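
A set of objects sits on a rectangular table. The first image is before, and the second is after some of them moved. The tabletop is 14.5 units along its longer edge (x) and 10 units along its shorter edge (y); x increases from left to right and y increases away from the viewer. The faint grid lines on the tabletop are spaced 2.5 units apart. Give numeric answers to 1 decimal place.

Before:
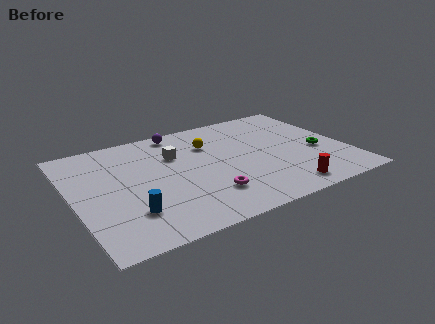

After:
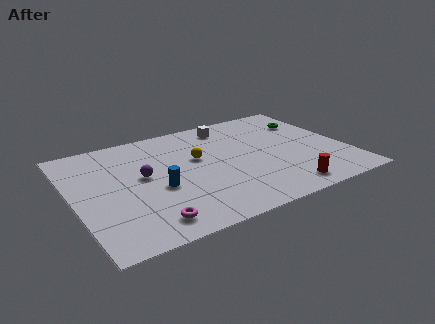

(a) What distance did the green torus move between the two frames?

3.2

The green torus moved from about (13.0, 4.1) to (13.1, 7.3), a distance of √(0.1² + 3.2²) ≈ 3.2.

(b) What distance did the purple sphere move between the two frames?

4.2

The purple sphere was near (6.1, 9.0) before and (3.7, 5.5) after, so it travelled √(2.4² + 3.5²) ≈ 4.2 units.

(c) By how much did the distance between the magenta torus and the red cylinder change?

+3.1

The distance was about 4.1 in the first image and 7.2 in the second, so they moved 3.1 units further apart.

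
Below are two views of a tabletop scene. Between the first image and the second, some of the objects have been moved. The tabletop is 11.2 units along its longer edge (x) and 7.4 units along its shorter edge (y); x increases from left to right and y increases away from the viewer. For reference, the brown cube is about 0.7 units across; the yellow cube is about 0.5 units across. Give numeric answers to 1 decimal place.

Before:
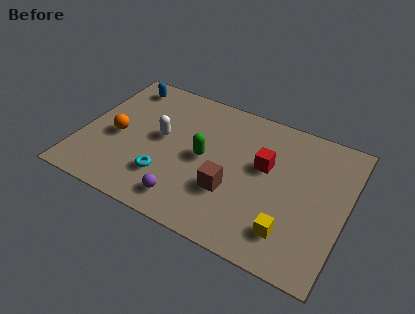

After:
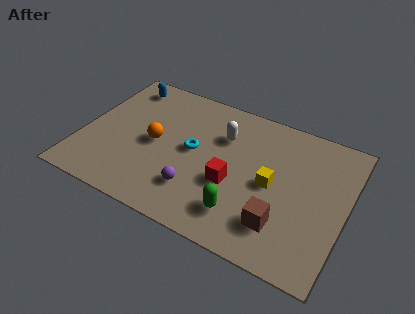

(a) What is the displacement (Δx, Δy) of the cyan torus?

(0.9, 1.9)

The cyan torus started near (3.8, 2.0) and ended near (4.7, 3.9).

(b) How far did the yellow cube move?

2.2

The yellow cube was near (9.1, 1.6) before and (8.1, 3.6) after, so it travelled √(1.0² + 2.0²) ≈ 2.2 units.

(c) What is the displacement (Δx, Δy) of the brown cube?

(2.2, -0.7)

The brown cube was at about (6.5, 2.5) and moved to about (8.7, 1.8).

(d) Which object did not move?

the blue capsule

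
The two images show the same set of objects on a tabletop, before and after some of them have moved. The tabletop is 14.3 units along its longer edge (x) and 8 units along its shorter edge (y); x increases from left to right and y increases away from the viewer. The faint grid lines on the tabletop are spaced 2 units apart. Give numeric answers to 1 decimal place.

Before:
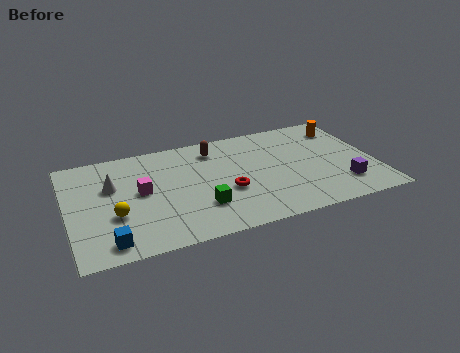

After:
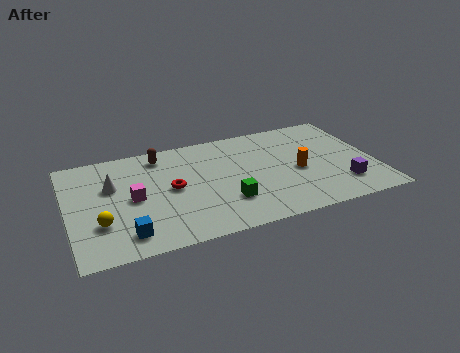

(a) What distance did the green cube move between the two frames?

1.2

From (6.0, 2.3) to (7.2, 2.3), the green cube covered √(1.2² + 0.0²) ≈ 1.2 units.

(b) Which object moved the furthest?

the orange cylinder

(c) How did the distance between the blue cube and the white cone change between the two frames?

-0.3

Before: roughly 4.0 units apart; after: 3.7. That's 0.3 units closer together.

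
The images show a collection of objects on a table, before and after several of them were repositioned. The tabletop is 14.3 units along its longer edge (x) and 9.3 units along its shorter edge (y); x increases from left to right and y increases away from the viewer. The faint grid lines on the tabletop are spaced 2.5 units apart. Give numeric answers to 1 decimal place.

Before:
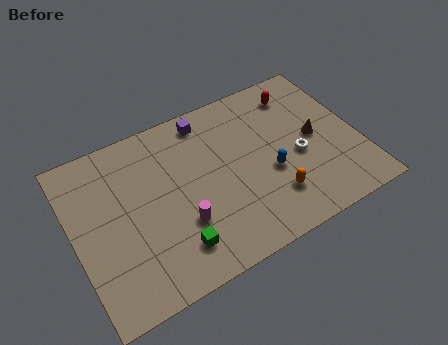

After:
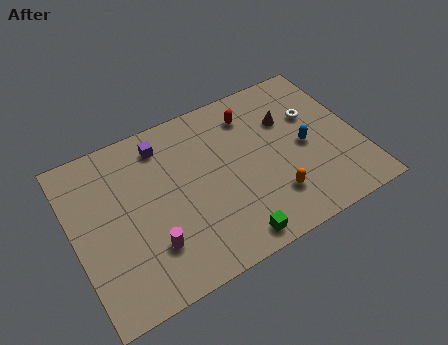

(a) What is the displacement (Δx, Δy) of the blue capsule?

(1.9, 0.7)

From the two frames, the blue capsule sits at roughly (9.7, 3.7) before and (11.6, 4.4) after.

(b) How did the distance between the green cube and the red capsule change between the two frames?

-2.5

Before: roughly 9.2 units apart; after: 6.7. That's 2.5 units closer together.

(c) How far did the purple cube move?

2.3

The purple cube was near (7.1, 8.1) before and (4.8, 7.7) after, so it travelled √(2.3² + 0.4²) ≈ 2.3 units.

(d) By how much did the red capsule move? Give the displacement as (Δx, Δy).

(-2.5, -0.2)

The red capsule was at about (11.8, 7.6) and moved to about (9.3, 7.4).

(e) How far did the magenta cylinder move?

1.7

The magenta cylinder moved from about (5.1, 3.0) to (3.5, 2.5), a distance of √(1.6² + 0.5²) ≈ 1.7.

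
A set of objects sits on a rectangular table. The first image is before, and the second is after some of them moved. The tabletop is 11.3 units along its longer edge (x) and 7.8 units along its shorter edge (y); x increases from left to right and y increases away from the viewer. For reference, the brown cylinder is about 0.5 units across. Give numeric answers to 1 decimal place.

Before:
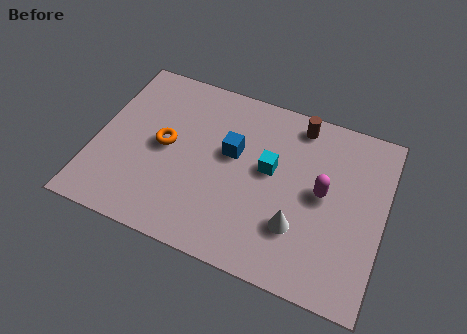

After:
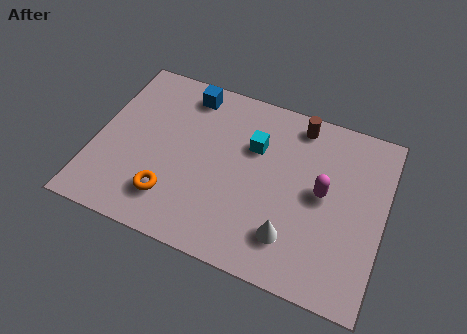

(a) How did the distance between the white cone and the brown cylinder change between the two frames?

+0.5

They were about 4.5 units apart before and 5.0 after — 0.5 units further apart.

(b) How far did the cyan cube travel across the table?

1.1

From (6.8, 4.4) to (6.1, 5.2), the cyan cube covered √(0.7² + 0.8²) ≈ 1.1 units.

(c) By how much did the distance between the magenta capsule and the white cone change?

+0.5

Before: roughly 2.0 units apart; after: 2.5. That's 0.5 units further apart.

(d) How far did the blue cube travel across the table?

2.9

The blue cube was near (5.3, 4.6) before and (3.3, 6.7) after, so it travelled √(2.0² + 2.1²) ≈ 2.9 units.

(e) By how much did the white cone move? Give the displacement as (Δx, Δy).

(-0.2, -0.5)

The white cone started near (8.1, 2.3) and ended near (7.9, 1.8).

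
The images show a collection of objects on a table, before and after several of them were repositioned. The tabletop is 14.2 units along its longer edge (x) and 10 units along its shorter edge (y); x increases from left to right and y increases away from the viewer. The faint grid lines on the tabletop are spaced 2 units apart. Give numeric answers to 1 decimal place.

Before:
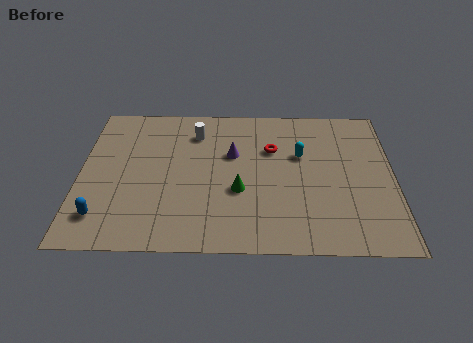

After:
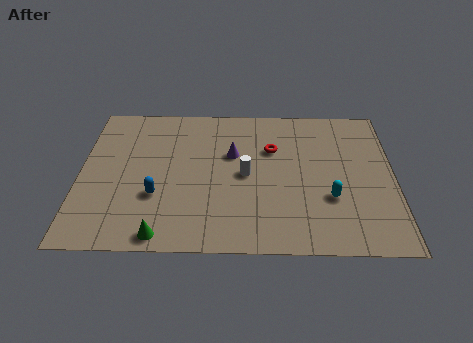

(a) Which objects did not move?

the red torus and the purple cone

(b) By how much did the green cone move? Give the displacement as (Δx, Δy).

(-3.4, -2.9)

The green cone started near (7.2, 3.8) and ended near (3.8, 0.9).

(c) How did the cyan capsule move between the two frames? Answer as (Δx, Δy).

(1.3, -2.9)

The cyan capsule was at about (10.0, 6.3) and moved to about (11.3, 3.4).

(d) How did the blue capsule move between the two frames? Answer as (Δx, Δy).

(2.4, 1.4)

The blue capsule started near (1.1, 2.0) and ended near (3.5, 3.4).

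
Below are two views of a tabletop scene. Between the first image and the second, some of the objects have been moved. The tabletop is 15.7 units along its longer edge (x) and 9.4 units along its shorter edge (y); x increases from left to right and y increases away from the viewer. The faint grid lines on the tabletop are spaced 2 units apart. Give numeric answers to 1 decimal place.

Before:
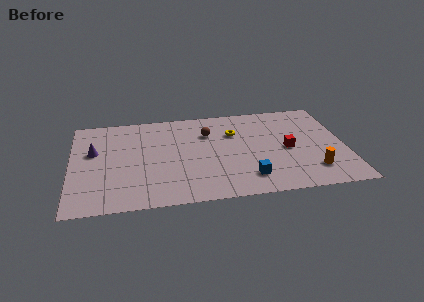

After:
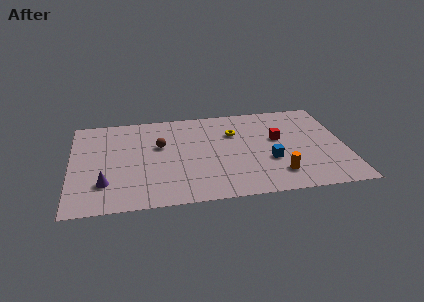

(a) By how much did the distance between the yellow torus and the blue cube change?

-1.0

The distance was about 4.6 in the first image and 3.6 in the second, so they moved 1.0 units closer together.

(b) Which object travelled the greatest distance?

the purple cone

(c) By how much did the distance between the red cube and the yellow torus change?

-1.0

Before: roughly 3.7 units apart; after: 2.7. That's 1.0 units closer together.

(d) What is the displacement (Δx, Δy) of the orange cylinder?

(-2.0, -0.1)

From the two frames, the orange cylinder sits at roughly (13.7, 2.1) before and (11.7, 2.0) after.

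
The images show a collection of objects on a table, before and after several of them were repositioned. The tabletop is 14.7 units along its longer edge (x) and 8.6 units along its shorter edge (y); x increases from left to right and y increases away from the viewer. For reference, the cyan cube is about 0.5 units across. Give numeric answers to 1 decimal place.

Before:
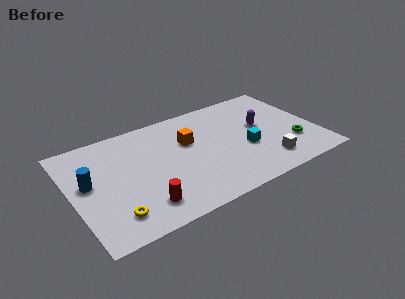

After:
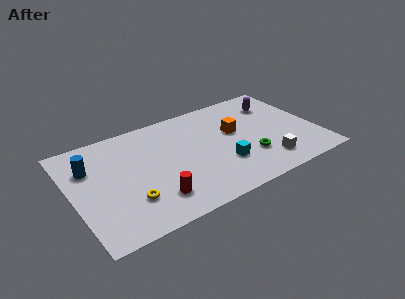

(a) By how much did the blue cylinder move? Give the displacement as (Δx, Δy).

(0.2, 1.2)

The blue cylinder started near (1.0, 4.8) and ended near (1.2, 6.0).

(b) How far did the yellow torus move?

1.2

The yellow torus was near (2.1, 1.7) before and (3.1, 2.4) after, so it travelled √(1.0² + 0.7²) ≈ 1.2 units.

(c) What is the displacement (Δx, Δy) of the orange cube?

(2.8, -0.4)

The orange cube started near (7.1, 5.5) and ended near (9.9, 5.1).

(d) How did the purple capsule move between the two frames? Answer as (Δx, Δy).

(1.2, 1.6)

The purple capsule was at about (11.5, 4.9) and moved to about (12.7, 6.5).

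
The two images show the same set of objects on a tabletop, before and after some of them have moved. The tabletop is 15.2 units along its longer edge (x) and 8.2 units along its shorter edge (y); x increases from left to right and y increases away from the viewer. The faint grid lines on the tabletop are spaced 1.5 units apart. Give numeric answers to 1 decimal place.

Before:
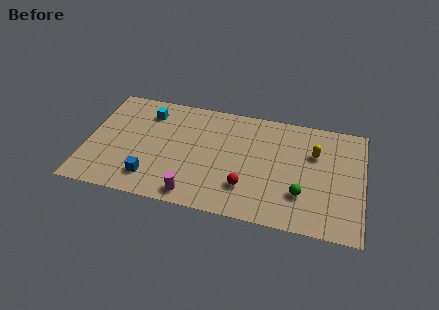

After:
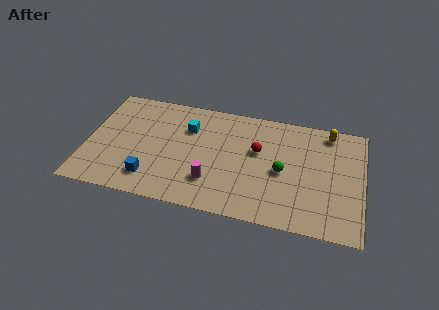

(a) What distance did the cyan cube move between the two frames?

2.4

The cyan cube moved from about (3.2, 6.5) to (5.5, 5.8), a distance of √(2.3² + 0.7²) ≈ 2.4.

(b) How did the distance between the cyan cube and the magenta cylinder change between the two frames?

-2.3

The distance was about 6.2 in the first image and 3.9 in the second, so they moved 2.3 units closer together.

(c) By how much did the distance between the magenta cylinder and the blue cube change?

+0.8

Before: roughly 2.5 units apart; after: 3.3. That's 0.8 units further apart.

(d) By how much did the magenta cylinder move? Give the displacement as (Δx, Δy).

(0.9, 1.2)

The magenta cylinder was at about (6.1, 1.0) and moved to about (7.0, 2.2).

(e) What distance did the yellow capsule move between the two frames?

1.8

From (12.5, 5.5) to (13.2, 7.2), the yellow capsule covered √(0.7² + 1.7²) ≈ 1.8 units.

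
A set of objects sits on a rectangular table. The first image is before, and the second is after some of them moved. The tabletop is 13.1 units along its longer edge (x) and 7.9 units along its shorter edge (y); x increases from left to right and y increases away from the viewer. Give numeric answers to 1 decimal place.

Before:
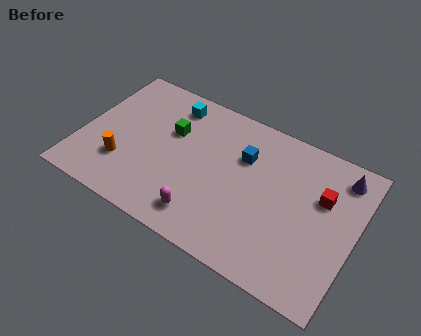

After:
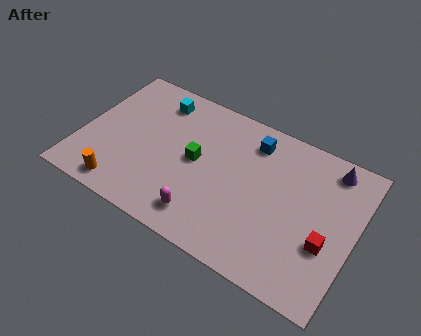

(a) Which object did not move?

the magenta capsule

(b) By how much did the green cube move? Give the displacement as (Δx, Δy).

(1.4, -1.0)

The green cube was at about (4.1, 5.1) and moved to about (5.5, 4.1).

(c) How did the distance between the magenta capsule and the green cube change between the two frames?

-1.5

Before: roughly 4.3 units apart; after: 2.8. That's 1.5 units closer together.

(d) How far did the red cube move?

2.3

From (11.4, 5.1) to (11.9, 2.9), the red cube covered √(0.5² + 2.2²) ≈ 2.3 units.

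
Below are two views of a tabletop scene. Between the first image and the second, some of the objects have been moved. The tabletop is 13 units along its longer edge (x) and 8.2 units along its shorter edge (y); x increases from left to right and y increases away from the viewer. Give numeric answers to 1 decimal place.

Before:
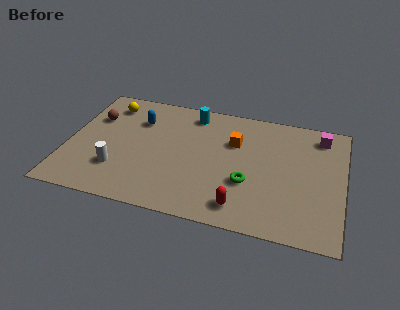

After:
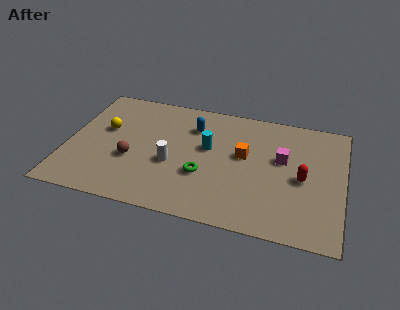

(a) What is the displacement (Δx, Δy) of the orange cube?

(0.5, -0.8)

The orange cube started near (7.8, 5.5) and ended near (8.3, 4.7).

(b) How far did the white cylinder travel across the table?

2.7

The white cylinder was near (2.5, 2.3) before and (5.0, 3.3) after, so it travelled √(2.5² + 1.0²) ≈ 2.7 units.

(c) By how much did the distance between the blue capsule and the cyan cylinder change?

-1.2

Before: roughly 2.7 units apart; after: 1.5. That's 1.2 units closer together.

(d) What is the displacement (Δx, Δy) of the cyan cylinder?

(0.9, -2.2)

The cyan cylinder was at about (5.7, 7.0) and moved to about (6.6, 4.8).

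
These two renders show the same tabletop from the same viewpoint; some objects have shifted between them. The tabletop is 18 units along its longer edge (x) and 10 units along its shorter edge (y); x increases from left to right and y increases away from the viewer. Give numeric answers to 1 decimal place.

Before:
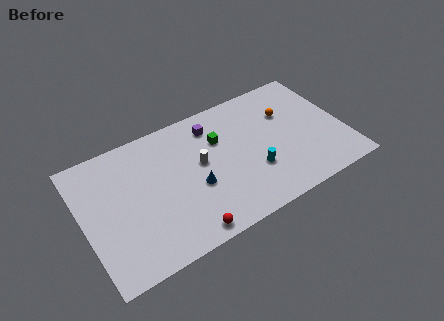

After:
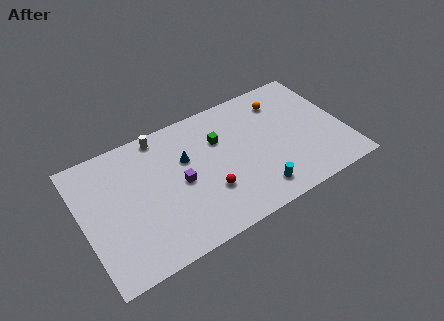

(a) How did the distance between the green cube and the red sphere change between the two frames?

-2.8

They were about 6.6 units apart before and 3.8 after — 2.8 units closer together.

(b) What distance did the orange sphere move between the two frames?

1.1

The orange sphere moved from about (14.4, 6.8) to (14.2, 7.9), a distance of √(0.2² + 1.1²) ≈ 1.1.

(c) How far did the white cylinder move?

4.1

The white cylinder was near (8.1, 5.6) before and (5.8, 9.0) after, so it travelled √(2.3² + 3.4²) ≈ 4.1 units.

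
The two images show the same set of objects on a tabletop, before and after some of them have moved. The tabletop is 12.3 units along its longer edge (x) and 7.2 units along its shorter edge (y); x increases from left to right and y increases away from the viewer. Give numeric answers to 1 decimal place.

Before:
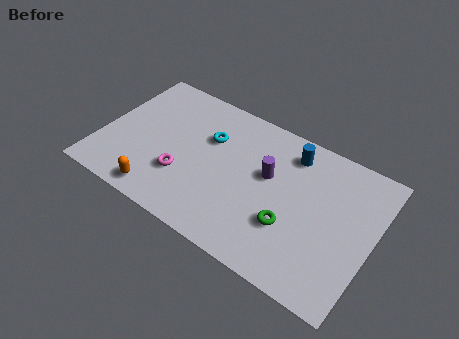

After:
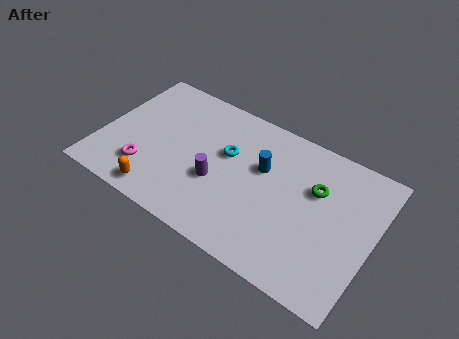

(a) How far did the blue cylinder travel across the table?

1.8

The blue cylinder moved from about (8.3, 5.9) to (7.2, 4.5), a distance of √(1.1² + 1.4²) ≈ 1.8.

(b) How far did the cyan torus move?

1.0

The cyan torus was near (4.7, 4.8) before and (5.6, 4.4) after, so it travelled √(0.9² + 0.4²) ≈ 1.0 units.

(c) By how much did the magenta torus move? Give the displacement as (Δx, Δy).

(-1.6, -0.5)

The magenta torus started near (3.9, 2.3) and ended near (2.3, 1.8).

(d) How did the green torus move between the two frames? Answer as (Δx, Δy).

(0.8, 2.3)

The green torus was at about (8.8, 2.4) and moved to about (9.6, 4.7).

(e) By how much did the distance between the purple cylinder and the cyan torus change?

-1.2

Before: roughly 2.8 units apart; after: 1.6. That's 1.2 units closer together.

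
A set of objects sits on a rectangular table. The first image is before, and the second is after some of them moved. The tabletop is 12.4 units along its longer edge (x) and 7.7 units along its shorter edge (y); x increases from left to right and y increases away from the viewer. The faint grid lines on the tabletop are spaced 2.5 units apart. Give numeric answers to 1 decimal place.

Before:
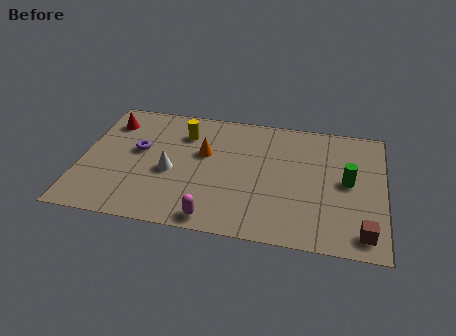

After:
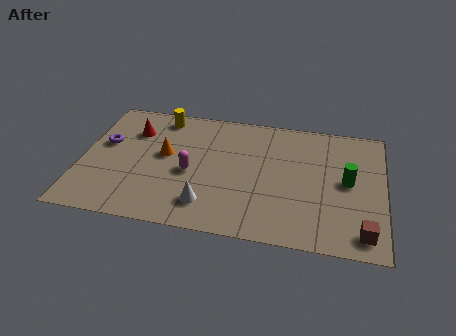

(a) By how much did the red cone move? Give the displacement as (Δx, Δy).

(1.0, -0.4)

From the two frames, the red cone sits at roughly (1.0, 6.0) before and (2.0, 5.6) after.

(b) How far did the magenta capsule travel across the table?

2.8

The magenta capsule was near (5.6, 0.8) before and (4.5, 3.4) after, so it travelled √(1.1² + 2.6²) ≈ 2.8 units.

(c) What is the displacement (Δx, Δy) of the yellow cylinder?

(-1.0, 0.9)

The yellow cylinder started near (4.1, 5.8) and ended near (3.1, 6.7).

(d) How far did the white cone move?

2.3

The white cone was near (3.7, 3.3) before and (5.3, 1.6) after, so it travelled √(1.6² + 1.7²) ≈ 2.3 units.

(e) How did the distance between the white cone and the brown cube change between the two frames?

-1.9

The distance was about 8.2 in the first image and 6.3 in the second, so they moved 1.9 units closer together.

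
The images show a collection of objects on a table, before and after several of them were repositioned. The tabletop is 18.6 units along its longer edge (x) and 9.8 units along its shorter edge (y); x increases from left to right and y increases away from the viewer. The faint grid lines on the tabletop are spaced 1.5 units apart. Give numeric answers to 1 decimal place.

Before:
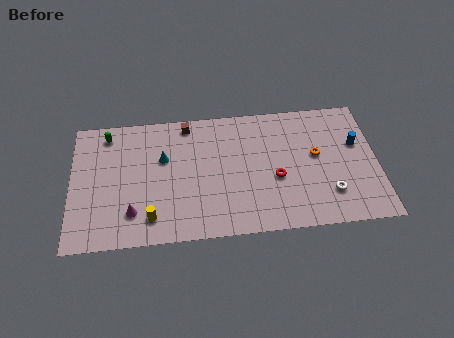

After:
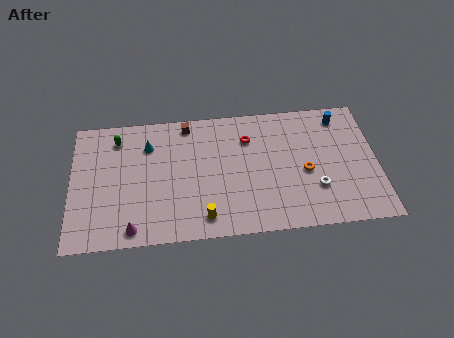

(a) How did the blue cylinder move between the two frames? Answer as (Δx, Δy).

(-0.9, 2.2)

The blue cylinder was at about (17.4, 6.1) and moved to about (16.5, 8.3).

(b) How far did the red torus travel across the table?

3.6

The red torus was near (12.4, 4.0) before and (10.8, 7.2) after, so it travelled √(1.6² + 3.2²) ≈ 3.6 units.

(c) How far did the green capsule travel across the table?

0.7

From (2.2, 8.4) to (2.8, 8.0), the green capsule covered √(0.6² + 0.4²) ≈ 0.7 units.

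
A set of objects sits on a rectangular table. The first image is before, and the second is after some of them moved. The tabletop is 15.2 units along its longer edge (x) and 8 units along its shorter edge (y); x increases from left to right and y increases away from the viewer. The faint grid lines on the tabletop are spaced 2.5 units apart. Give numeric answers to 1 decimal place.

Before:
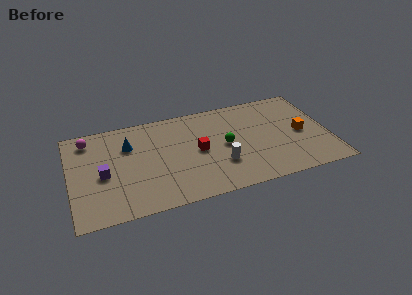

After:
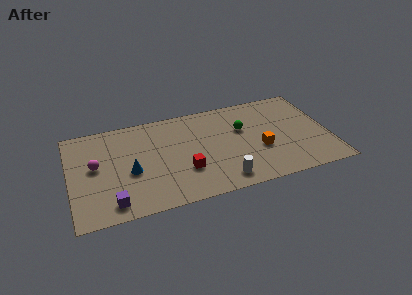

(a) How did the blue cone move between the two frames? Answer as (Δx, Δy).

(0.0, -2.2)

The blue cone started near (3.5, 5.6) and ended near (3.5, 3.4).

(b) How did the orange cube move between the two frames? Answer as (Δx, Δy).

(-2.5, -0.7)

The orange cube was at about (13.6, 3.8) and moved to about (11.1, 3.1).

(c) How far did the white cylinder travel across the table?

1.3

From (8.7, 2.5) to (8.7, 1.2), the white cylinder covered √(0.0² + 1.3²) ≈ 1.3 units.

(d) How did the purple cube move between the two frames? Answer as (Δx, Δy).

(0.4, -2.4)

The purple cube was at about (1.9, 3.6) and moved to about (2.3, 1.2).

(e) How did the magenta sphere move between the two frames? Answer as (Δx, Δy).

(0.3, -2.3)

The magenta sphere was at about (1.2, 6.7) and moved to about (1.5, 4.4).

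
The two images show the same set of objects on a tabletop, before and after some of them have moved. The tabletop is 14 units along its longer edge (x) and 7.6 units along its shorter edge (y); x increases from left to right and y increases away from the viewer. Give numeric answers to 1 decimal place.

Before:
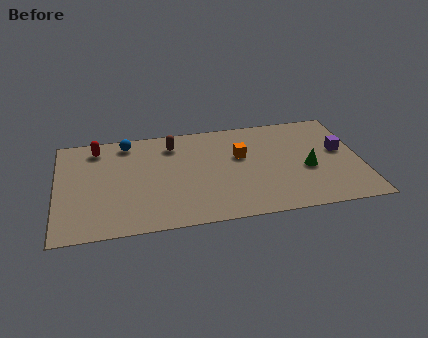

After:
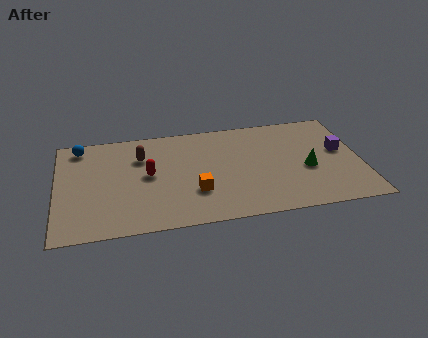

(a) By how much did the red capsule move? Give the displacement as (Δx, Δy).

(2.3, -2.4)

The red capsule started near (1.9, 6.4) and ended near (4.2, 4.0).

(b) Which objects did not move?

the green cone and the purple cube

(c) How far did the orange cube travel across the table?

3.2

The orange cube moved from about (8.5, 4.7) to (6.3, 2.4), a distance of √(2.2² + 2.3²) ≈ 3.2.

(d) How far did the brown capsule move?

1.7

The brown capsule was near (5.4, 6.1) before and (3.9, 5.4) after, so it travelled √(1.5² + 0.7²) ≈ 1.7 units.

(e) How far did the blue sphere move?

2.2

From (3.3, 6.6) to (1.1, 6.6), the blue sphere covered √(2.2² + 0.0²) ≈ 2.2 units.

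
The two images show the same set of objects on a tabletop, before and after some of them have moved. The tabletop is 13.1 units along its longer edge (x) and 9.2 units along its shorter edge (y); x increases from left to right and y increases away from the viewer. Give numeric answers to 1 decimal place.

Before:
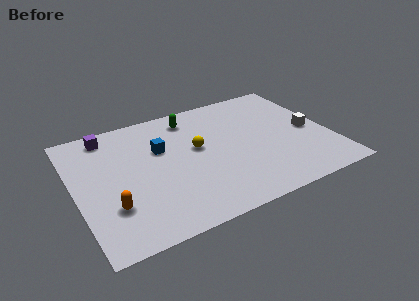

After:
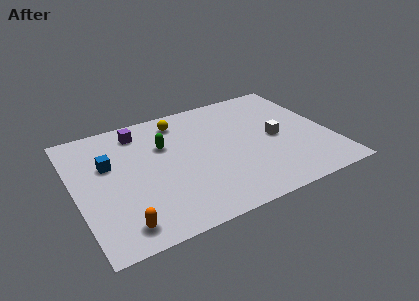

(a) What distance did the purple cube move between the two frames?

1.6

The purple cube moved from about (2.0, 8.0) to (3.6, 7.7), a distance of √(1.6² + 0.3²) ≈ 1.6.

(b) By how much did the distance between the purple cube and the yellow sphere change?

-3.0

The distance was about 5.1 in the first image and 2.1 in the second, so they moved 3.0 units closer together.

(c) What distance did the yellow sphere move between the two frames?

2.6

The yellow sphere was near (6.3, 5.2) before and (5.7, 7.7) after, so it travelled √(0.6² + 2.5²) ≈ 2.6 units.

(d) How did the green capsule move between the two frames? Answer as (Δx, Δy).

(-1.6, -1.6)

From the two frames, the green capsule sits at roughly (6.3, 7.7) before and (4.7, 6.1) after.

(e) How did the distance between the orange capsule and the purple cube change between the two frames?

+1.3

The distance was about 5.3 in the first image and 6.6 in the second, so they moved 1.3 units further apart.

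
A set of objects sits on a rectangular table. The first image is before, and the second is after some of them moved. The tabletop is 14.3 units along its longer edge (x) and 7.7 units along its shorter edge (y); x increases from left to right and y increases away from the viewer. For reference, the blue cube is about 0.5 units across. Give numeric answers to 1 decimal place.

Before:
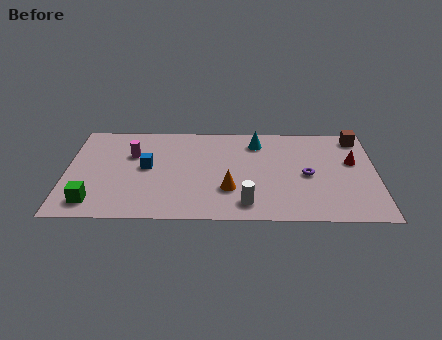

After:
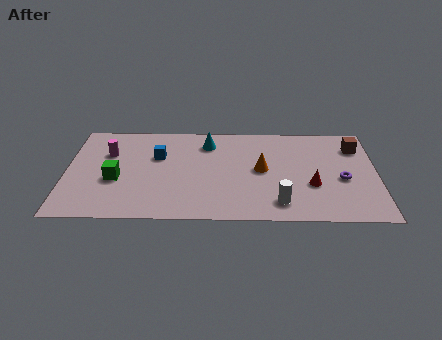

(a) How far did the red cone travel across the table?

2.7

From (13.2, 4.7) to (11.3, 2.8), the red cone covered √(1.9² + 1.9²) ≈ 2.7 units.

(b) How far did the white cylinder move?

1.5

The white cylinder was near (8.3, 1.3) before and (9.8, 1.4) after, so it travelled √(1.5² + 0.1²) ≈ 1.5 units.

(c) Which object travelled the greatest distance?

the red cone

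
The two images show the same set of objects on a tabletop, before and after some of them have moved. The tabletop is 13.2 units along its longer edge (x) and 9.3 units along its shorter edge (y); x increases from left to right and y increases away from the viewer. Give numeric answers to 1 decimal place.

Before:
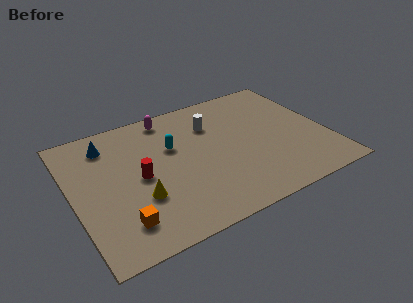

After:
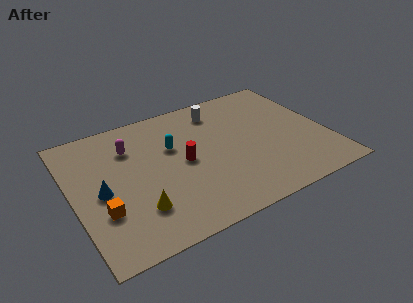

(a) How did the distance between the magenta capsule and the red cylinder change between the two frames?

-0.9

The distance was about 4.2 in the first image and 3.3 in the second, so they moved 0.9 units closer together.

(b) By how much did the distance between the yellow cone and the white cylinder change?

+1.6

The distance was about 5.6 in the first image and 7.2 in the second, so they moved 1.6 units further apart.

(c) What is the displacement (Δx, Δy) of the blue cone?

(-0.7, -3.2)

The blue cone was at about (2.1, 7.5) and moved to about (1.4, 4.3).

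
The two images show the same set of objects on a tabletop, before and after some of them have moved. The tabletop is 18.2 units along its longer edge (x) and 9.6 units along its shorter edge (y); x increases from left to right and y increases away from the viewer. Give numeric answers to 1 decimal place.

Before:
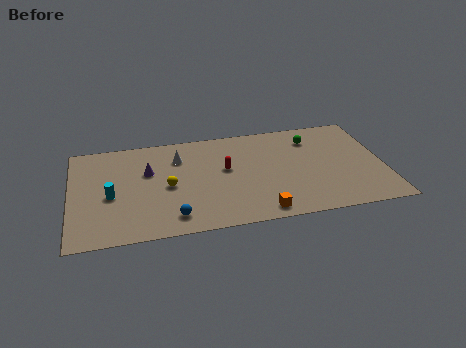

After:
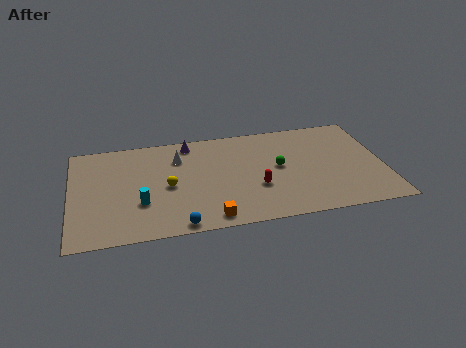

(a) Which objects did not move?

the white cone and the yellow sphere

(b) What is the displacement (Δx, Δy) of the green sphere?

(-2.1, -2.4)

From the two frames, the green sphere sits at roughly (14.2, 7.5) before and (12.1, 5.1) after.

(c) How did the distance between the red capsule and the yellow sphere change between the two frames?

+1.7

The distance was about 3.5 in the first image and 5.2 in the second, so they moved 1.7 units further apart.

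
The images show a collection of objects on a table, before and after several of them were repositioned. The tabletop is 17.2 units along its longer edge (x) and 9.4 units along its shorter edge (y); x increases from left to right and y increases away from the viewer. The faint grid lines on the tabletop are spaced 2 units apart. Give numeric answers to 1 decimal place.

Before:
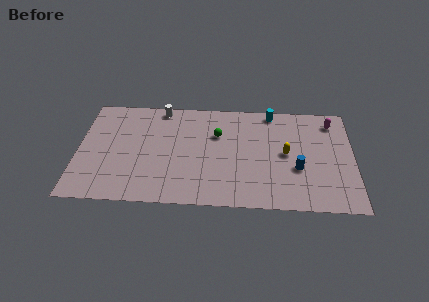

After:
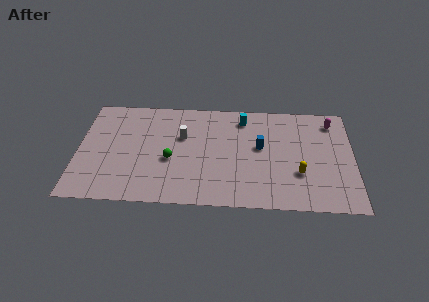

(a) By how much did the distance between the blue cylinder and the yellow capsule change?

+1.8

Before: roughly 1.5 units apart; after: 3.3. That's 1.8 units further apart.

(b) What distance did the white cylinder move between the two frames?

2.9

The white cylinder moved from about (5.1, 8.5) to (6.5, 6.0), a distance of √(1.4² + 2.5²) ≈ 2.9.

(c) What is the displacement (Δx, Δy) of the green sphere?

(-2.9, -2.4)

The green sphere was at about (8.7, 6.3) and moved to about (5.8, 3.9).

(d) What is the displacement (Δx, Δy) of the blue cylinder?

(-2.3, 1.8)

From the two frames, the blue cylinder sits at roughly (13.7, 3.5) before and (11.4, 5.3) after.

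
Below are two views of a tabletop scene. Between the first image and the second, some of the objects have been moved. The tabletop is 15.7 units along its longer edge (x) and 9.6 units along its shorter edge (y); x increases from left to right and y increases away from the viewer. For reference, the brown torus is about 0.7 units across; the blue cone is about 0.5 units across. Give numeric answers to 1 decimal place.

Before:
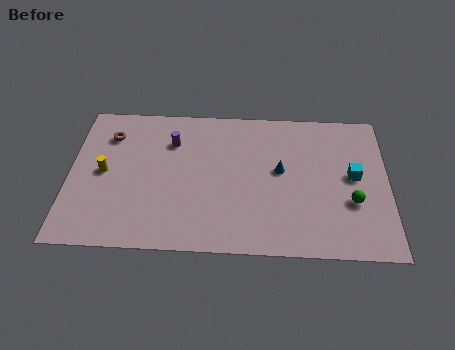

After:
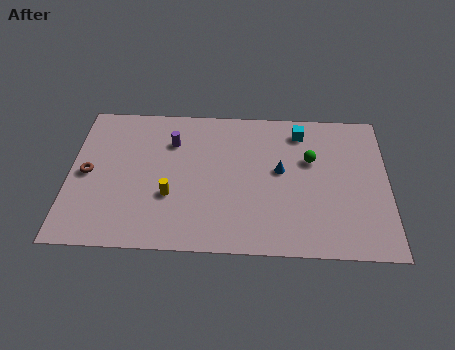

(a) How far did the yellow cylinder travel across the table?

3.6

From (1.7, 4.8) to (5.0, 3.4), the yellow cylinder covered √(3.3² + 1.4²) ≈ 3.6 units.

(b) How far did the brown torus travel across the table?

2.8

From (1.9, 7.3) to (0.9, 4.7), the brown torus covered √(1.0² + 2.6²) ≈ 2.8 units.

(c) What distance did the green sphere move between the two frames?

3.4

The green sphere was near (13.9, 3.4) before and (11.9, 6.1) after, so it travelled √(2.0² + 2.7²) ≈ 3.4 units.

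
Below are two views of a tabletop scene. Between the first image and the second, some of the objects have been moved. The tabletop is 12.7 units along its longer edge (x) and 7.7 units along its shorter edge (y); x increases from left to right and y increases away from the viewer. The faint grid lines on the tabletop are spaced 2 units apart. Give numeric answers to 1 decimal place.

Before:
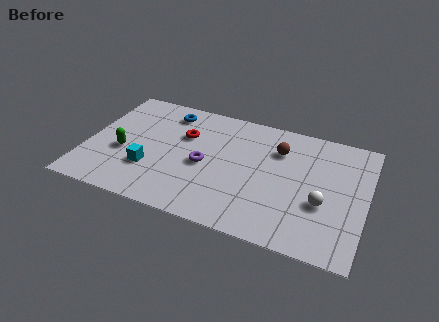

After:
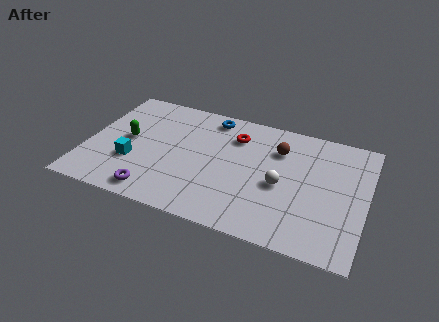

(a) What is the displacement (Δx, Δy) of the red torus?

(2.3, 0.7)

The red torus was at about (4.3, 5.1) and moved to about (6.6, 5.8).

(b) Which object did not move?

the brown sphere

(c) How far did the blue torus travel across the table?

2.0

The blue torus was near (3.4, 6.4) before and (5.4, 6.7) after, so it travelled √(2.0² + 0.3²) ≈ 2.0 units.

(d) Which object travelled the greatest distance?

the purple torus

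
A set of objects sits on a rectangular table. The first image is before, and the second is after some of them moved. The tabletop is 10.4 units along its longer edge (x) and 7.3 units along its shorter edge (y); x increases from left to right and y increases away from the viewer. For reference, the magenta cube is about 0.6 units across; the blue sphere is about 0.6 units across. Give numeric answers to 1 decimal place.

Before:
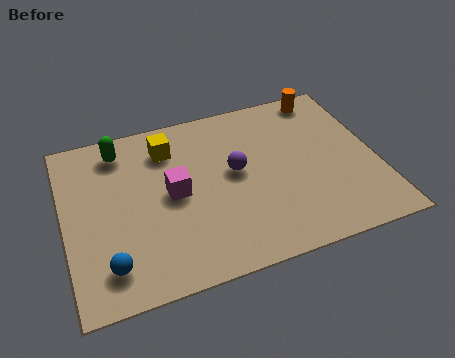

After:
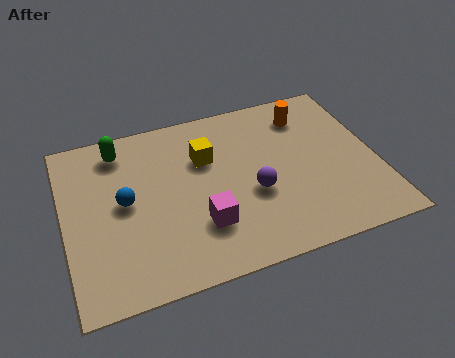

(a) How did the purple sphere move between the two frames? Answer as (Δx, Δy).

(0.5, -1.1)

The purple sphere was at about (5.7, 4.0) and moved to about (6.2, 2.9).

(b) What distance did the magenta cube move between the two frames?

1.8

The magenta cube was near (3.6, 3.7) before and (4.4, 2.1) after, so it travelled √(0.8² + 1.6²) ≈ 1.8 units.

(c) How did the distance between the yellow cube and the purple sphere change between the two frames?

-0.3

They were about 2.7 units apart before and 2.4 after — 0.3 units closer together.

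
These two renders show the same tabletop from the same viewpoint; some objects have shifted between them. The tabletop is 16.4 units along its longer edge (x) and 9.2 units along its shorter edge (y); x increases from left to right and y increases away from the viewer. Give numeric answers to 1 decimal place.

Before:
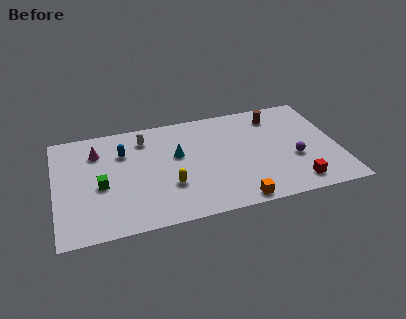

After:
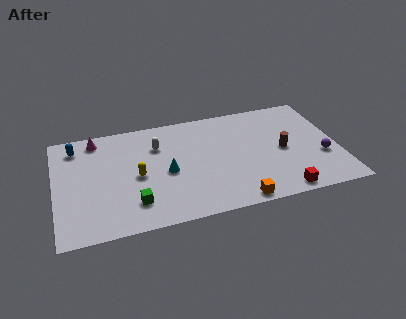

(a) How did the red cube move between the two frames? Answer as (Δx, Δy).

(-0.9, -0.5)

The red cube was at about (13.7, 1.4) and moved to about (12.8, 0.9).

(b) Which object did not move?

the orange cube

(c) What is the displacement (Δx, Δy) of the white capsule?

(0.7, -0.8)

The white capsule started near (5.3, 7.4) and ended near (6.0, 6.6).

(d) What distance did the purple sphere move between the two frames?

1.6

The purple sphere moved from about (13.8, 3.5) to (15.4, 3.3), a distance of √(1.6² + 0.2²) ≈ 1.6.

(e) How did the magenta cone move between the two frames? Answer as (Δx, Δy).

(0.0, 1.1)

The magenta cone was at about (2.5, 6.9) and moved to about (2.5, 8.0).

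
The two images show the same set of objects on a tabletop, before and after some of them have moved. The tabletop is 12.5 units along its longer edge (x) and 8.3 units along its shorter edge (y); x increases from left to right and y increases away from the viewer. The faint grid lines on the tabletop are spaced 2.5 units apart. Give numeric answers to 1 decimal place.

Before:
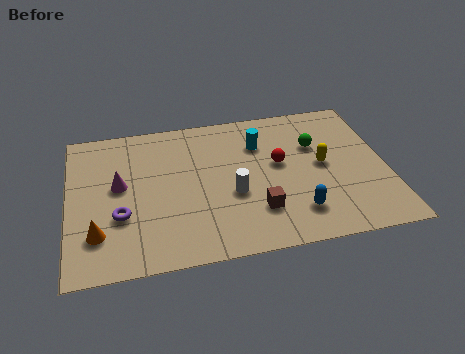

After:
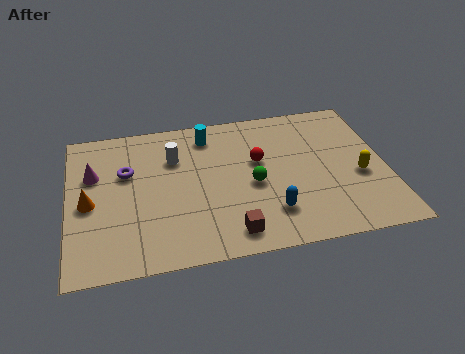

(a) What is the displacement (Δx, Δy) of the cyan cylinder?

(-2.0, 0.9)

The cyan cylinder was at about (7.6, 6.0) and moved to about (5.6, 6.9).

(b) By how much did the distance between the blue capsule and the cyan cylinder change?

+1.0

They were about 4.4 units apart before and 5.4 after — 1.0 units further apart.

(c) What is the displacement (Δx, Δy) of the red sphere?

(-0.8, 0.3)

From the two frames, the red sphere sits at roughly (8.3, 4.7) before and (7.5, 5.0) after.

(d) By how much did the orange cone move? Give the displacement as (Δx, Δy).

(-0.3, 1.7)

The orange cone started near (1.1, 2.1) and ended near (0.8, 3.8).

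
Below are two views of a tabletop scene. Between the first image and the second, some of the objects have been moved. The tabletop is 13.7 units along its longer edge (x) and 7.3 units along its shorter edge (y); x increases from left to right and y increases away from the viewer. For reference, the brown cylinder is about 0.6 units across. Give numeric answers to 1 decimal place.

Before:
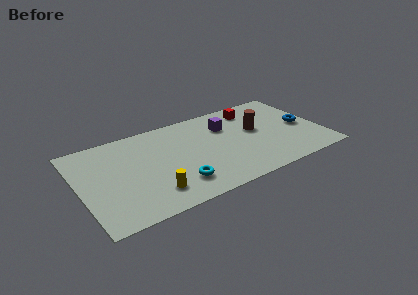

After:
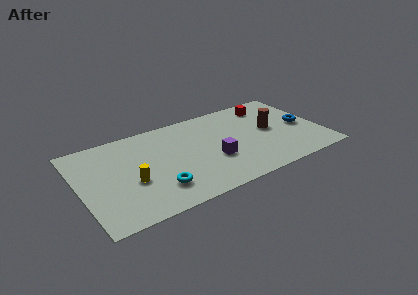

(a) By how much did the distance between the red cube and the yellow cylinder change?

+1.1

Before: roughly 7.8 units apart; after: 8.9. That's 1.1 units further apart.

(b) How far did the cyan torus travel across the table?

1.1

The cyan torus moved from about (5.2, 1.7) to (4.1, 1.8), a distance of √(1.1² + 0.1²) ≈ 1.1.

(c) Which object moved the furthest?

the purple cube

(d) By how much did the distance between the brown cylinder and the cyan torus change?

+1.6

Before: roughly 5.5 units apart; after: 7.1. That's 1.6 units further apart.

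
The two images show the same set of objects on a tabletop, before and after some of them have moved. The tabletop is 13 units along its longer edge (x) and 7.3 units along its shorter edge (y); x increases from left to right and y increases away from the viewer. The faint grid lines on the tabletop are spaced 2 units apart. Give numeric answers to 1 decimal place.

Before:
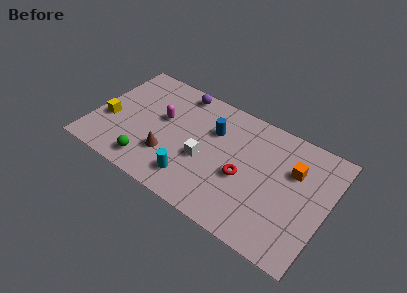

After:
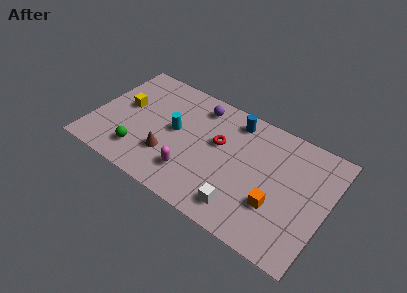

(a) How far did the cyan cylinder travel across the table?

2.8

The cyan cylinder was near (5.9, 1.5) before and (4.5, 3.9) after, so it travelled √(1.4² + 2.4²) ≈ 2.8 units.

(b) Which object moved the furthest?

the magenta capsule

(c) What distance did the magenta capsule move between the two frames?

3.3

The magenta capsule moved from about (3.7, 4.3) to (5.8, 1.8), a distance of √(2.1² + 2.5²) ≈ 3.3.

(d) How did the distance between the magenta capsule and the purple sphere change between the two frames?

+2.0

They were about 2.3 units apart before and 4.3 after — 2.0 units further apart.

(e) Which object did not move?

the brown cone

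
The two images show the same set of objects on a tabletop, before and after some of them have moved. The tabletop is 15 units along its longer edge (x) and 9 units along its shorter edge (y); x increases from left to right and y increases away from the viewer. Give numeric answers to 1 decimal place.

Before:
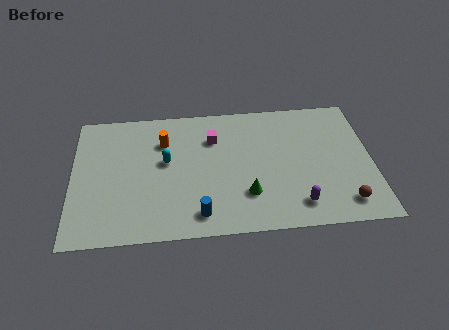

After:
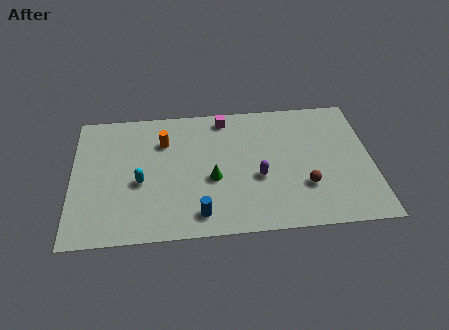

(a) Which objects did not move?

the orange cylinder and the blue cylinder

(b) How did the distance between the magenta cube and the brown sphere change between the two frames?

-1.7

Before: roughly 8.1 units apart; after: 6.4. That's 1.7 units closer together.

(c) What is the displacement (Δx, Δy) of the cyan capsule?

(-1.3, -1.3)

The cyan capsule started near (4.7, 5.1) and ended near (3.4, 3.8).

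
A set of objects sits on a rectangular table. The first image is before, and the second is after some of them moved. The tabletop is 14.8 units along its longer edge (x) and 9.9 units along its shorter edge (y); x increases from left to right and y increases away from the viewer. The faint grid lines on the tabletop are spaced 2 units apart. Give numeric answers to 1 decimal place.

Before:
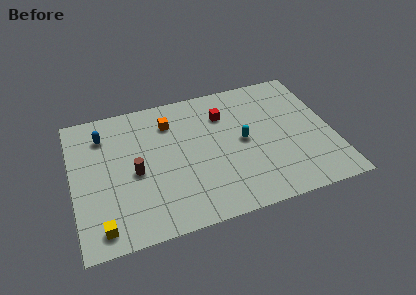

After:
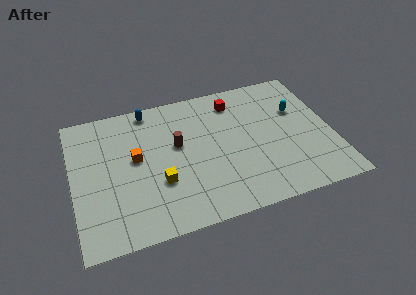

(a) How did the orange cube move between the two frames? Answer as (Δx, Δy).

(-2.1, -2.1)

The orange cube started near (5.7, 7.6) and ended near (3.6, 5.5).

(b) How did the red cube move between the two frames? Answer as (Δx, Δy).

(0.7, 0.8)

From the two frames, the red cube sits at roughly (8.8, 7.3) before and (9.5, 8.1) after.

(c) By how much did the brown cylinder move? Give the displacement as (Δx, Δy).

(2.5, 1.3)

The brown cylinder started near (3.5, 4.5) and ended near (6.0, 5.8).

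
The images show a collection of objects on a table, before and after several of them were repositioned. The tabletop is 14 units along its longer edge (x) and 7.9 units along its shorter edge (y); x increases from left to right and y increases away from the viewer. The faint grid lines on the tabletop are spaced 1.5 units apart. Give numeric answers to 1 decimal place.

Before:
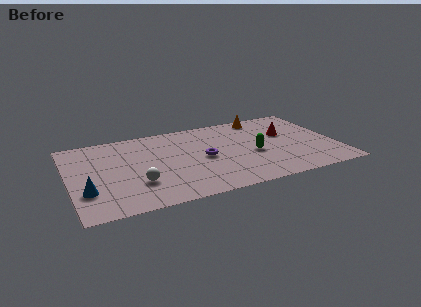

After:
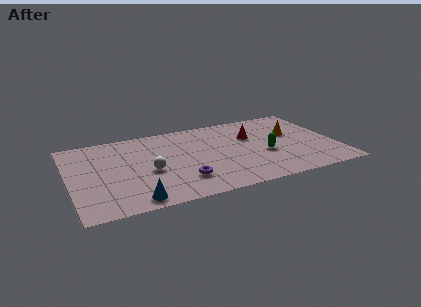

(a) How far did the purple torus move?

2.2

The purple torus was near (7.0, 3.8) before and (5.7, 2.0) after, so it travelled √(1.3² + 1.8²) ≈ 2.2 units.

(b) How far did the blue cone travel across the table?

2.7

From (0.8, 2.4) to (3.1, 0.9), the blue cone covered √(2.3² + 1.5²) ≈ 2.7 units.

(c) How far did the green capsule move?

0.6

The green capsule moved from about (9.6, 3.4) to (10.2, 3.2), a distance of √(0.6² + 0.2²) ≈ 0.6.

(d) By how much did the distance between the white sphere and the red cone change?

-2.6

The distance was about 8.5 in the first image and 5.9 in the second, so they moved 2.6 units closer together.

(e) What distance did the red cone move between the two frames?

1.8

The red cone was near (11.5, 4.9) before and (9.7, 5.2) after, so it travelled √(1.8² + 0.3²) ≈ 1.8 units.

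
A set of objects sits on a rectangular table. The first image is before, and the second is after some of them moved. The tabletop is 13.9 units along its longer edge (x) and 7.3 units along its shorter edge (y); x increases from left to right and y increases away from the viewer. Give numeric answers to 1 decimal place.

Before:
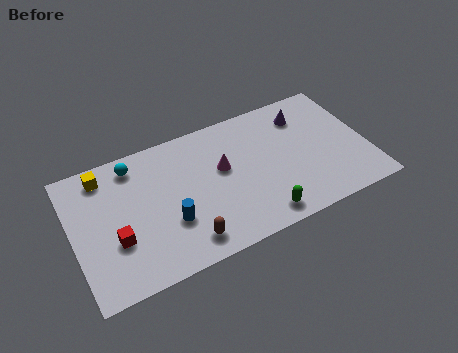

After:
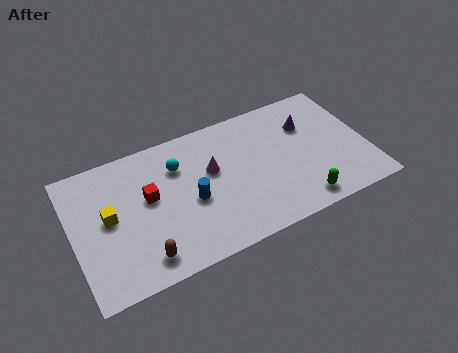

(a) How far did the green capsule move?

1.9

The green capsule was near (8.5, 1.0) before and (10.4, 1.0) after, so it travelled √(1.9² + 0.0²) ≈ 1.9 units.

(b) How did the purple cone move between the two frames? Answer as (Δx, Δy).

(0.1, -0.6)

The purple cone was at about (11.2, 5.7) and moved to about (11.3, 5.1).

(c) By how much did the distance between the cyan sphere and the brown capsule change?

-0.7

Before: roughly 5.3 units apart; after: 4.6. That's 0.7 units closer together.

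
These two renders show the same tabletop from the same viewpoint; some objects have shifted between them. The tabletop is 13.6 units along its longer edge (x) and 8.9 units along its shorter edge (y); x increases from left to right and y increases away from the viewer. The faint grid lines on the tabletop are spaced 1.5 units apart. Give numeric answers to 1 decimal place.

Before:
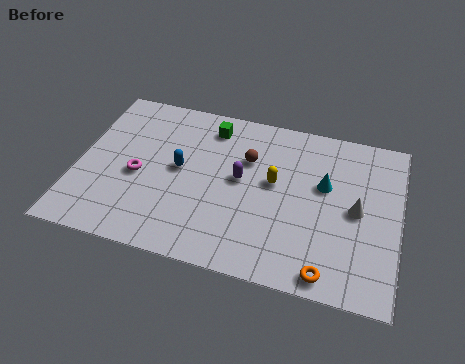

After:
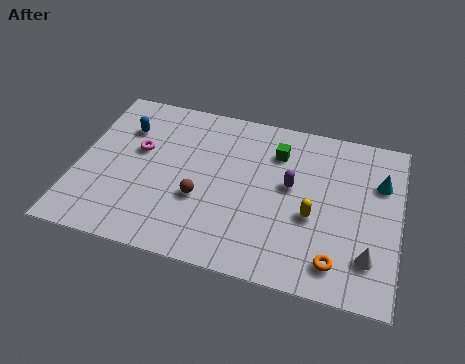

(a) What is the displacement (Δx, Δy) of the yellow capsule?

(1.7, -1.4)

From the two frames, the yellow capsule sits at roughly (8.3, 5.0) before and (10.0, 3.6) after.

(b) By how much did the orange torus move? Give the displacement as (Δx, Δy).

(0.3, 0.6)

The orange torus was at about (10.8, 0.9) and moved to about (11.1, 1.5).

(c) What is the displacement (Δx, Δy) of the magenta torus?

(-0.1, 1.4)

From the two frames, the magenta torus sits at roughly (2.6, 3.9) before and (2.5, 5.3) after.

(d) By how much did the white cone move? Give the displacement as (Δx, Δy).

(0.6, -2.3)

The white cone was at about (11.8, 4.4) and moved to about (12.4, 2.1).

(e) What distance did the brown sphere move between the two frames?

3.2

The brown sphere moved from about (7.1, 6.0) to (5.3, 3.3), a distance of √(1.8² + 2.7²) ≈ 3.2.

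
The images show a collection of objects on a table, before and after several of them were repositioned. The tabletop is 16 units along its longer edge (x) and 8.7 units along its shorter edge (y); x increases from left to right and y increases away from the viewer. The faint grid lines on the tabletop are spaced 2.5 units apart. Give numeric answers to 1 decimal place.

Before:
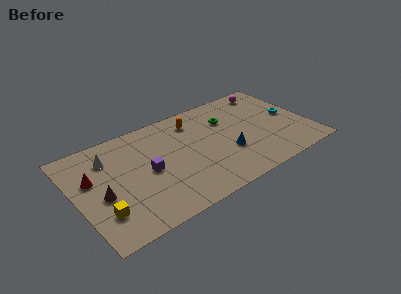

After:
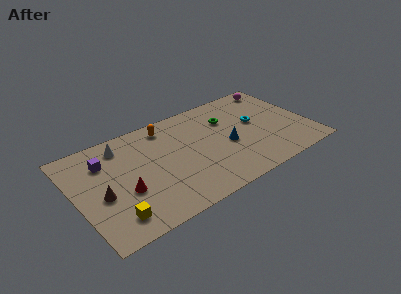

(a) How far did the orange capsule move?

1.9

The orange capsule moved from about (8.5, 7.0) to (6.6, 7.4), a distance of √(1.9² + 0.4²) ≈ 1.9.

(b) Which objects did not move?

the green torus and the brown cone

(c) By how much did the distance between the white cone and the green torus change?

-0.9

The distance was about 8.2 in the first image and 7.3 in the second, so they moved 0.9 units closer together.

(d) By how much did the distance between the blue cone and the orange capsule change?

+0.9

Before: roughly 4.3 units apart; after: 5.2. That's 0.9 units further apart.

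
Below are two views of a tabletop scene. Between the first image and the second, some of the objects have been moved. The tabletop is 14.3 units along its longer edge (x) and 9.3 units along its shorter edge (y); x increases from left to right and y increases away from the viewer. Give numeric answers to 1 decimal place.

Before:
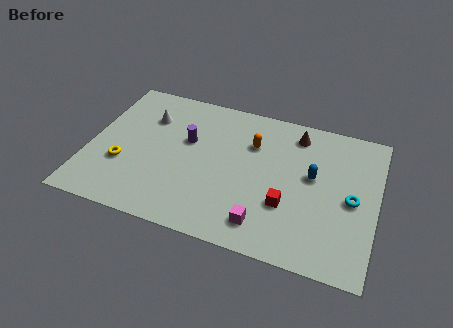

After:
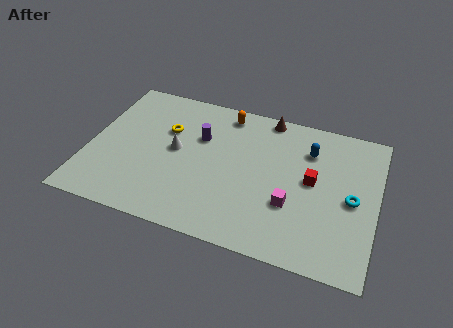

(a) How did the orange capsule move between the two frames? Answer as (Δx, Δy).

(-1.5, 1.6)

From the two frames, the orange capsule sits at roughly (8.0, 6.5) before and (6.5, 8.1) after.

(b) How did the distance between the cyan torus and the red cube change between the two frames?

-1.3

Before: roughly 3.4 units apart; after: 2.1. That's 1.3 units closer together.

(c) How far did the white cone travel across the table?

2.4

The white cone was near (2.7, 6.7) before and (4.3, 4.9) after, so it travelled √(1.6² + 1.8²) ≈ 2.4 units.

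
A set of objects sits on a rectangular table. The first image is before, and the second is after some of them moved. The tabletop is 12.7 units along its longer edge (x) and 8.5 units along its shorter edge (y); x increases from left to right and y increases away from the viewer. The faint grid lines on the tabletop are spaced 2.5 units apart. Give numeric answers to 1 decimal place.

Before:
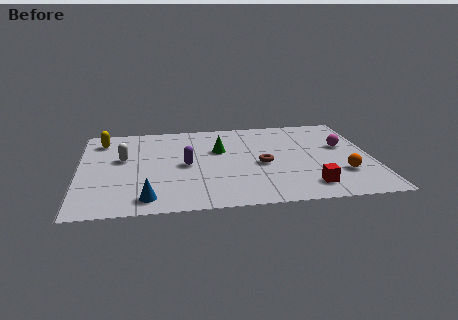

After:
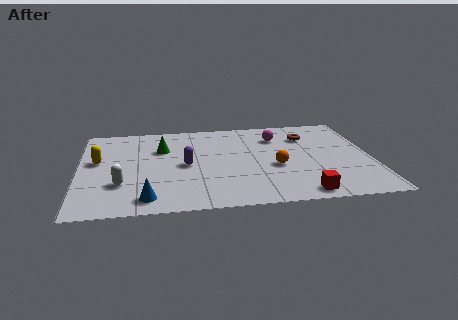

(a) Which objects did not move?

the purple capsule and the blue cone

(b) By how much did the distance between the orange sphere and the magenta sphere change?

+0.3

The distance was about 2.6 in the first image and 2.9 in the second, so they moved 0.3 units further apart.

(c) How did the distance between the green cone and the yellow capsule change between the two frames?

-2.4

The distance was about 5.3 in the first image and 2.9 in the second, so they moved 2.4 units closer together.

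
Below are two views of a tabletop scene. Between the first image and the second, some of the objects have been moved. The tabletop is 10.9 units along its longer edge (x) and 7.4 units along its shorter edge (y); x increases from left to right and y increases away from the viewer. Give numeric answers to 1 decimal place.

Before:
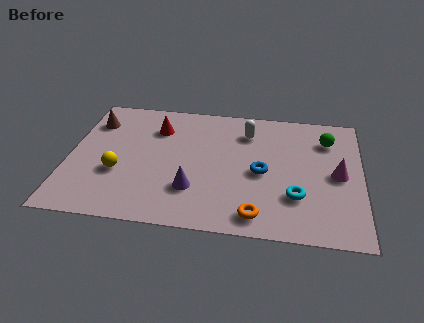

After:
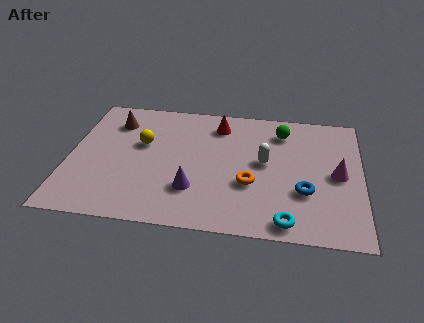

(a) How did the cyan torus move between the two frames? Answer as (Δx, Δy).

(-0.3, -1.4)

The cyan torus was at about (8.5, 2.2) and moved to about (8.2, 0.8).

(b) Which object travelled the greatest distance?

the red cone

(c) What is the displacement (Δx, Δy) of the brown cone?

(0.8, 0.1)

The brown cone started near (0.8, 5.6) and ended near (1.6, 5.7).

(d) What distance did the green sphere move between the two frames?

1.7

The green sphere was near (9.6, 5.6) before and (7.9, 5.9) after, so it travelled √(1.7² + 0.3²) ≈ 1.7 units.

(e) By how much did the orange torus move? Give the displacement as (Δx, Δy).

(-0.3, 1.7)

The orange torus was at about (7.1, 1.0) and moved to about (6.8, 2.7).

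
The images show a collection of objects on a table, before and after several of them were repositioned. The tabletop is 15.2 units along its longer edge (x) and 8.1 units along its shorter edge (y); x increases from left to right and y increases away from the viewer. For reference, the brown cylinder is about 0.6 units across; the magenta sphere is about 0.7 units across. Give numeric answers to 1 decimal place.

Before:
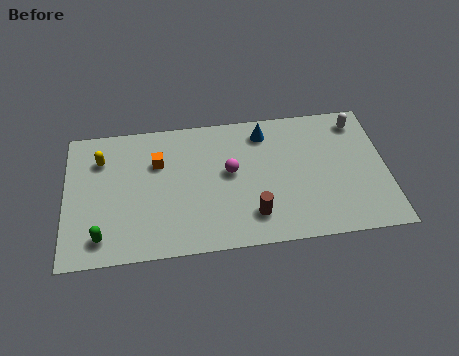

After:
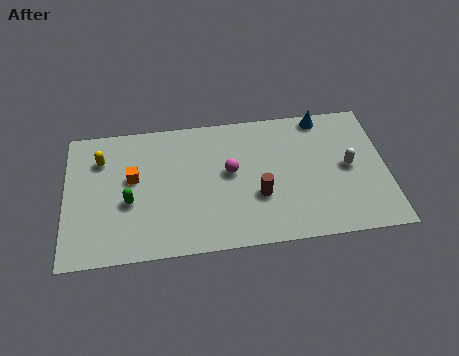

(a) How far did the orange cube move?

1.4

The orange cube was near (4.4, 5.5) before and (3.2, 4.7) after, so it travelled √(1.2² + 0.8²) ≈ 1.4 units.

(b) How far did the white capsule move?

2.8

The white capsule was near (14.0, 6.8) before and (13.4, 4.1) after, so it travelled √(0.6² + 2.7²) ≈ 2.8 units.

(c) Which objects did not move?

the magenta sphere and the yellow capsule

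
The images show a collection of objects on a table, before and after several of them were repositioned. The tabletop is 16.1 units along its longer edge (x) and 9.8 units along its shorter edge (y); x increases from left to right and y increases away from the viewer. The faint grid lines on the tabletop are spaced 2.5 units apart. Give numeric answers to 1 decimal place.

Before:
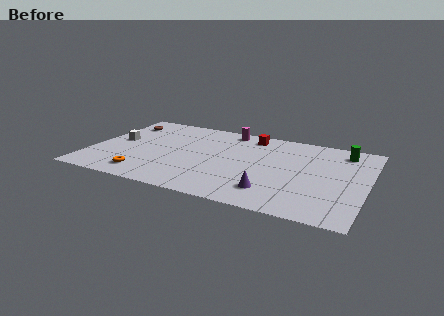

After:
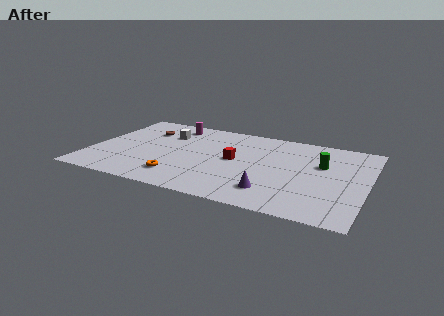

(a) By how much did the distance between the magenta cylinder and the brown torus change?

-4.5

The distance was about 6.4 in the first image and 1.9 in the second, so they moved 4.5 units closer together.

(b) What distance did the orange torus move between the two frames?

2.0

The orange torus moved from about (3.5, 1.6) to (5.5, 2.0), a distance of √(2.0² + 0.4²) ≈ 2.0.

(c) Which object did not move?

the purple cone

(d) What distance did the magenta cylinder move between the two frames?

3.3

The magenta cylinder moved from about (7.6, 8.7) to (4.3, 8.3), a distance of √(3.3² + 0.4²) ≈ 3.3.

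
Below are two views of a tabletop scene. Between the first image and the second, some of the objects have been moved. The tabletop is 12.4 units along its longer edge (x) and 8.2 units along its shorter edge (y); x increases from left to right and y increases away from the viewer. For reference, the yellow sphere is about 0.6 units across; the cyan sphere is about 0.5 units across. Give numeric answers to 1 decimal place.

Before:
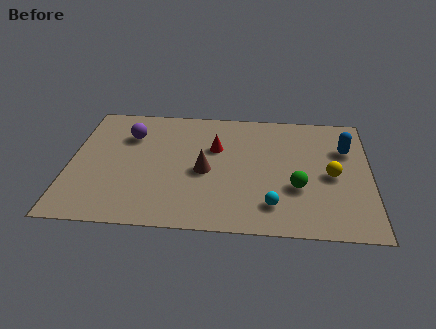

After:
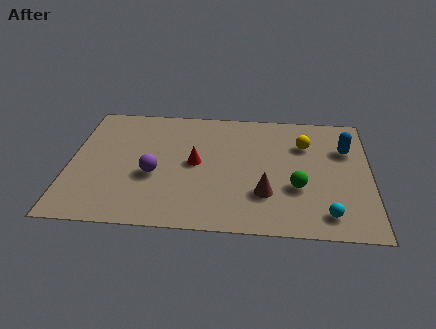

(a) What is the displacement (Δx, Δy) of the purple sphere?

(1.1, -2.6)

The purple sphere started near (2.4, 5.9) and ended near (3.5, 3.3).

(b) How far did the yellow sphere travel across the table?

2.3

The yellow sphere moved from about (10.8, 3.8) to (9.7, 5.8), a distance of √(1.1² + 2.0²) ≈ 2.3.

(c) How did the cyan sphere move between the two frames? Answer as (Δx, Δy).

(2.2, -0.4)

The cyan sphere started near (8.4, 1.7) and ended near (10.6, 1.3).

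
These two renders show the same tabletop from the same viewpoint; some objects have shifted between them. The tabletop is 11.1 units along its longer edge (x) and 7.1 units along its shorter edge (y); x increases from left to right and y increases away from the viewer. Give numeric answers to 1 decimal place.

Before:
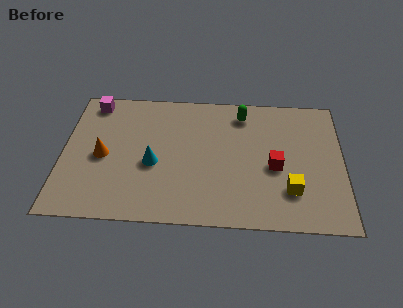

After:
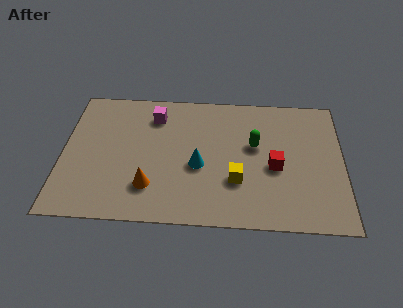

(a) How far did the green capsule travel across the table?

1.8

The green capsule moved from about (7.1, 5.9) to (7.6, 4.2), a distance of √(0.5² + 1.7²) ≈ 1.8.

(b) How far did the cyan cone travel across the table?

1.8

From (3.6, 3.0) to (5.4, 3.0), the cyan cone covered √(1.8² + 0.0²) ≈ 1.8 units.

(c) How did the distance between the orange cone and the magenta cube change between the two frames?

+0.9

They were about 2.9 units apart before and 3.8 after — 0.9 units further apart.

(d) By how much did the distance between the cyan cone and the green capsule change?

-2.0

The distance was about 4.5 in the first image and 2.5 in the second, so they moved 2.0 units closer together.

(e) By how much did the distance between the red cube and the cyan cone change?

-1.8

Before: roughly 4.8 units apart; after: 3.0. That's 1.8 units closer together.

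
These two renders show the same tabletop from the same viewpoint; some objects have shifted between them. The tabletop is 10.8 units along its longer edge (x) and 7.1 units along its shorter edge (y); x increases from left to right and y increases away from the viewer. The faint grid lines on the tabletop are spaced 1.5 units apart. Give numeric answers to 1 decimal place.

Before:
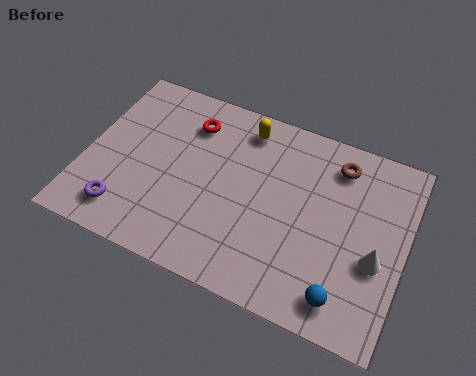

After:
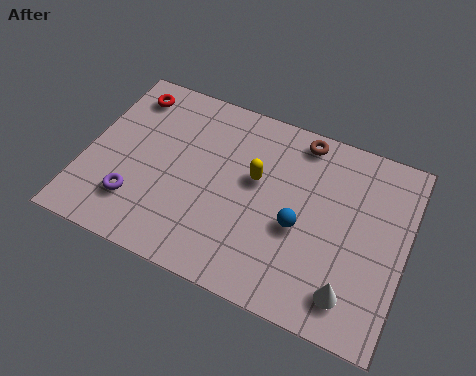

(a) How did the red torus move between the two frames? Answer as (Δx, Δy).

(-2.2, 0.4)

The red torus started near (3.3, 5.5) and ended near (1.1, 5.9).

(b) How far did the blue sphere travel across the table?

2.5

The blue sphere was near (9.0, 1.1) before and (7.3, 3.0) after, so it travelled √(1.7² + 1.9²) ≈ 2.5 units.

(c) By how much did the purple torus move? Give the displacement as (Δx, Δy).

(0.3, 0.5)

The purple torus started near (1.6, 1.3) and ended near (1.9, 1.8).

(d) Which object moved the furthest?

the blue sphere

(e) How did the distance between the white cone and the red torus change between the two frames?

+2.2

The distance was about 7.1 in the first image and 9.3 in the second, so they moved 2.2 units further apart.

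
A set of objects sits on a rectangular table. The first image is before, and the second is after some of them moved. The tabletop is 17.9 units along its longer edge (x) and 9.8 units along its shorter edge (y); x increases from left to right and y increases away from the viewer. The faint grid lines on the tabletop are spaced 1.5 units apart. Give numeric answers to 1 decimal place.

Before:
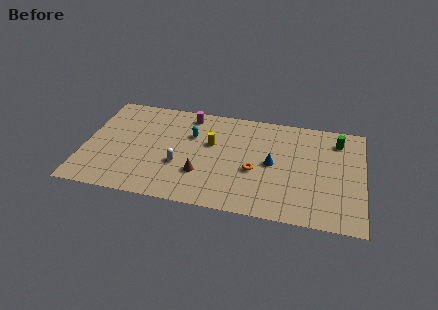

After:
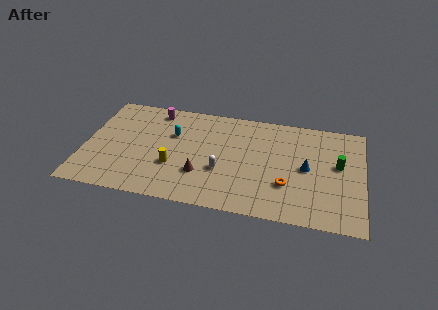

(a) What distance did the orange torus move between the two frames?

2.3

The orange torus moved from about (11.0, 4.0) to (13.1, 3.1), a distance of √(2.1² + 0.9²) ≈ 2.3.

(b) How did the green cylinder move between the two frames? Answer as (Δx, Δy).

(0.1, -2.3)

From the two frames, the green cylinder sits at roughly (16.2, 7.9) before and (16.3, 5.6) after.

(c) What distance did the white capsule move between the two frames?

2.7

The white capsule was near (6.2, 3.6) before and (8.9, 3.6) after, so it travelled √(2.7² + 0.0²) ≈ 2.7 units.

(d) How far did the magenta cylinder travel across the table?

2.2

The magenta cylinder moved from about (6.5, 8.5) to (4.3, 8.5), a distance of √(2.2² + 0.0²) ≈ 2.2.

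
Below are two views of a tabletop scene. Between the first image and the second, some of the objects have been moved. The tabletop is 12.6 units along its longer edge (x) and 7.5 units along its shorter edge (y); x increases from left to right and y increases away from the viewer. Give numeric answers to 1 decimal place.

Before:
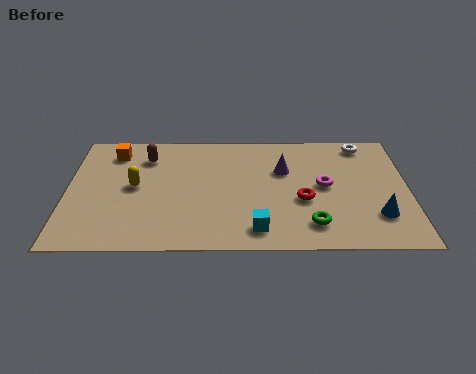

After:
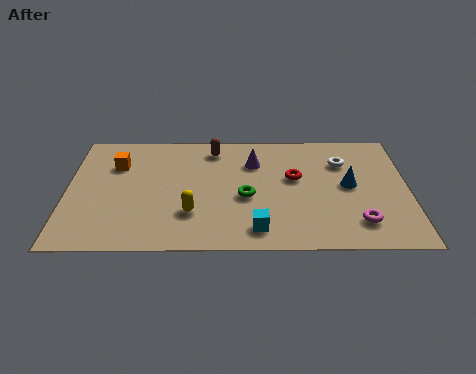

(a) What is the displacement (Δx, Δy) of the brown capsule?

(2.5, 0.5)

The brown capsule was at about (2.9, 5.8) and moved to about (5.4, 6.3).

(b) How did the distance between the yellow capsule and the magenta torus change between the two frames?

-0.9

They were about 7.0 units apart before and 6.1 after — 0.9 units closer together.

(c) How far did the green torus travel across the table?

2.9

The green torus moved from about (9.0, 1.5) to (6.6, 3.2), a distance of √(2.4² + 1.7²) ≈ 2.9.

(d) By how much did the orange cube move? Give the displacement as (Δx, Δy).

(0.1, -0.8)

The orange cube was at about (1.7, 6.1) and moved to about (1.8, 5.3).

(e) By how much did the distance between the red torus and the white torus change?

-2.2

They were about 4.3 units apart before and 2.1 after — 2.2 units closer together.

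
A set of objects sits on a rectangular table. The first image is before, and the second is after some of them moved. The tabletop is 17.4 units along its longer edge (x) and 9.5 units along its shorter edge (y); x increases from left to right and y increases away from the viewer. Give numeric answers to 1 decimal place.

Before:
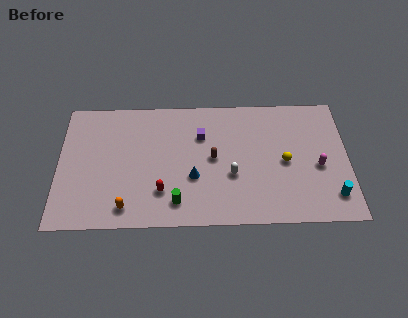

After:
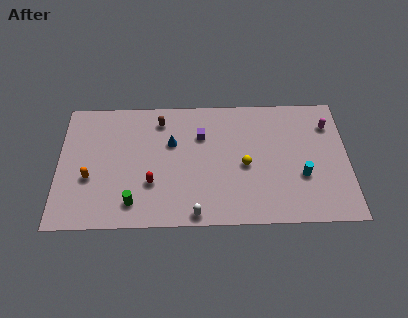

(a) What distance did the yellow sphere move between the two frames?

2.4

The yellow sphere was near (13.6, 4.5) before and (11.2, 4.3) after, so it travelled √(2.4² + 0.2²) ≈ 2.4 units.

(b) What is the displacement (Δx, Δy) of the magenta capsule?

(0.7, 3.1)

The magenta capsule started near (15.6, 4.1) and ended near (16.3, 7.2).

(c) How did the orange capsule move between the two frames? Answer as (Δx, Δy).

(-2.2, 2.2)

From the two frames, the orange capsule sits at roughly (4.1, 1.4) before and (1.9, 3.6) after.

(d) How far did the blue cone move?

2.9

The blue cone was near (8.1, 3.5) before and (6.8, 6.1) after, so it travelled √(1.3² + 2.6²) ≈ 2.9 units.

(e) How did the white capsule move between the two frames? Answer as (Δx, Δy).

(-2.2, -2.8)

From the two frames, the white capsule sits at roughly (10.4, 3.6) before and (8.2, 0.8) after.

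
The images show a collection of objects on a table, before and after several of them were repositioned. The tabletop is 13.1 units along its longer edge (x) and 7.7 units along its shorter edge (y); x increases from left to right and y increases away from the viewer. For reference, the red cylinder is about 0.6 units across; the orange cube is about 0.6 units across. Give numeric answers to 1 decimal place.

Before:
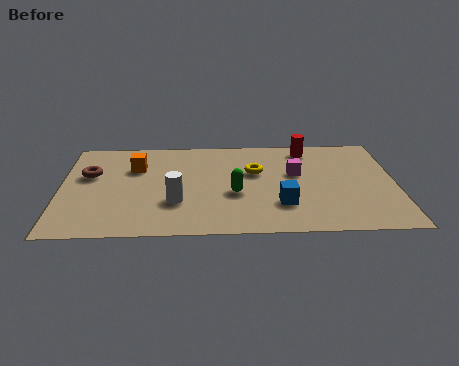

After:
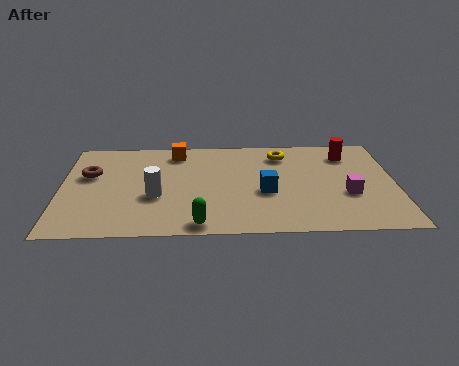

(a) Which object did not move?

the brown torus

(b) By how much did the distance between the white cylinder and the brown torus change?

-0.9

The distance was about 4.1 in the first image and 3.2 in the second, so they moved 0.9 units closer together.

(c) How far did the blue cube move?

1.2

The blue cube moved from about (8.6, 2.2) to (8.0, 3.2), a distance of √(0.6² + 1.0²) ≈ 1.2.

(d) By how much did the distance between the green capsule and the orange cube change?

+1.3

The distance was about 4.5 in the first image and 5.8 in the second, so they moved 1.3 units further apart.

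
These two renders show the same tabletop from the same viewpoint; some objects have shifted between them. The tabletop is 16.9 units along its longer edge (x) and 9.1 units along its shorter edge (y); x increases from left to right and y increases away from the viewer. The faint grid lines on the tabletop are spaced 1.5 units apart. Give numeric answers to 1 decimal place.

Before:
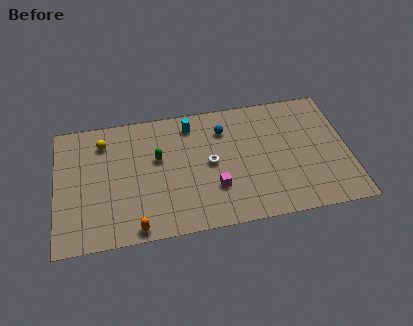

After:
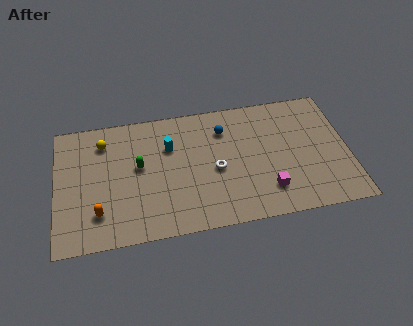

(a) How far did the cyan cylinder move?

1.9

From (7.9, 7.6) to (6.6, 6.2), the cyan cylinder covered √(1.3² + 1.4²) ≈ 1.9 units.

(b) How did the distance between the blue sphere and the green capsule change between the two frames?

+1.2

The distance was about 4.1 in the first image and 5.3 in the second, so they moved 1.2 units further apart.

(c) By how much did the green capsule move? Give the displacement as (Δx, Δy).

(-1.1, -0.4)

From the two frames, the green capsule sits at roughly (5.9, 5.5) before and (4.8, 5.1) after.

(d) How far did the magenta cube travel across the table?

3.1

The magenta cube was near (9.1, 2.8) before and (12.1, 2.1) after, so it travelled √(3.0² + 0.7²) ≈ 3.1 units.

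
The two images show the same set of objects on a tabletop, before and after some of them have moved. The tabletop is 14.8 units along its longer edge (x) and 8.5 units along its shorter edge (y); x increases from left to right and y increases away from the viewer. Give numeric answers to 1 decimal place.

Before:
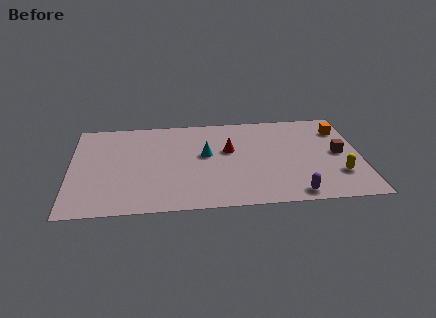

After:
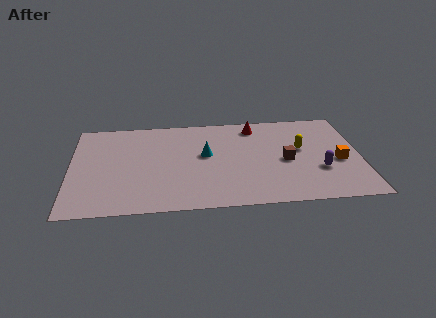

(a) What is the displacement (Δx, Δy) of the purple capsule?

(1.4, 2.0)

From the two frames, the purple capsule sits at roughly (11.3, 0.9) before and (12.7, 2.9) after.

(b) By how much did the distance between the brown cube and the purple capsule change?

-2.2

Before: roughly 4.2 units apart; after: 2.0. That's 2.2 units closer together.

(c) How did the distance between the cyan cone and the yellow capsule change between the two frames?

-2.2

The distance was about 7.1 in the first image and 4.9 in the second, so they moved 2.2 units closer together.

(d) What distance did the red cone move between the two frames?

2.5

From (8.1, 5.1) to (9.5, 7.2), the red cone covered √(1.4² + 2.1²) ≈ 2.5 units.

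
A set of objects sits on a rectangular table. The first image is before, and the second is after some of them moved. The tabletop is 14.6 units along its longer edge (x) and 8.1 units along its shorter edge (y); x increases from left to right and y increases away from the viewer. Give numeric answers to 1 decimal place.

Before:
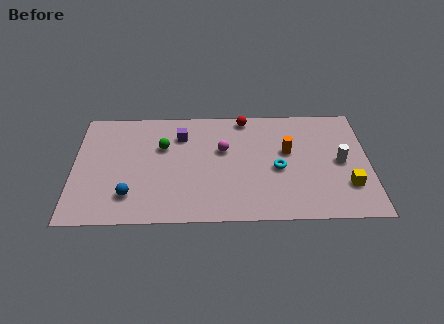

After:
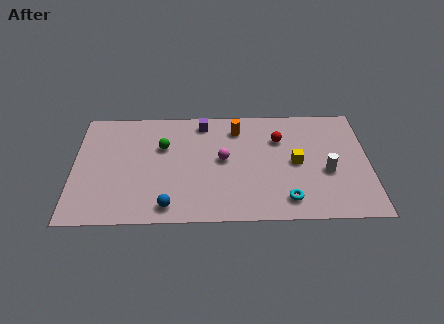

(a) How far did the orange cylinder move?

3.0

The orange cylinder was near (10.6, 4.8) before and (8.1, 6.5) after, so it travelled √(2.5² + 1.7²) ≈ 3.0 units.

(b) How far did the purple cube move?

1.4

From (5.3, 6.1) to (6.4, 7.0), the purple cube covered √(1.1² + 0.9²) ≈ 1.4 units.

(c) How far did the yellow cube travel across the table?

3.0

From (13.5, 2.3) to (11.0, 4.0), the yellow cube covered √(2.5² + 1.7²) ≈ 3.0 units.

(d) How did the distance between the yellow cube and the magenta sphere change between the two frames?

-3.1

Before: roughly 6.7 units apart; after: 3.6. That's 3.1 units closer together.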